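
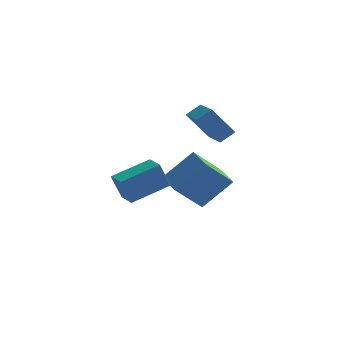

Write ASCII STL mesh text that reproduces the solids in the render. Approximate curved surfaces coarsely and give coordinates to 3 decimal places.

solid 
facet normal -0.714 -0.396 -0.577
outer loop
vertex -0.194 -0.05 3.842
vertex -0.823 1.425 3.609
vertex 0.866 0.171 2.379
endloop
endfacet
facet normal 0.388 -0.910 0.144
outer loop
vertex 1.523 0.535 2.911
vertex -0.194 -0.05 3.842
vertex 0.866 0.171 2.379
endloop
endfacet
facet normal -0.714 -0.395 -0.578
outer loop
vertex 0.866 0.171 2.379
vertex -0.823 1.425 3.609
vertex 0.238 1.646 2.147
endloop
endfacet
facet normal 0.583 0.122 -0.803
outer loop
vertex 0.238 1.646 2.147
vertex 1.523 0.535 2.911
vertex 0.866 0.171 2.379
endloop
endfacet
facet normal -0.583 -0.122 0.803
outer loop
vertex -0.194 -0.05 3.842
vertex -0.166 1.789 4.141
vertex -0.823 1.425 3.609
endloop
endfacet
facet normal 0.388 -0.910 0.144
outer loop
vertex 0.462 0.314 4.373
vertex -0.194 -0.05 3.842
vertex 1.523 0.535 2.911
endloop
endfacet
facet normal -0.583 -0.122 0.803
outer loop
vertex 0.462 0.314 4.373
vertex -0.166 1.789 4.141
vertex -0.194 -0.05 3.842
endloop
endfacet
facet normal -0.388 0.910 -0.144
outer loop
vertex -0.823 1.425 3.609
vertex -0.166 1.789 4.141
vertex 0.238 1.646 2.147
endloop
endfacet
facet normal 0.583 0.122 -0.803
outer loop
vertex 0.894 2.01 2.678
vertex 1.523 0.535 2.911
vertex 0.238 1.646 2.147
endloop
endfacet
facet normal -0.388 0.910 -0.144
outer loop
vertex 0.238 1.646 2.147
vertex -0.166 1.789 4.141
vertex 0.894 2.01 2.678
endloop
endfacet
facet normal 0.714 0.396 0.578
outer loop
vertex 0.894 2.01 2.678
vertex 0.462 0.314 4.373
vertex 1.523 0.535 2.911
endloop
endfacet
facet normal 0.715 0.395 0.577
outer loop
vertex -0.166 1.789 4.141
vertex 0.462 0.314 4.373
vertex 0.894 2.01 2.678
endloop
endfacet
facet normal -0.509 0.859 -0.048
outer loop
vertex -3.737 -3.423 1.518
vertex -2.107 -2.418 2.223
vertex -3.282 -3.228 0.187
endloop
endfacet
facet normal -0.799 -0.492 -0.345
outer loop
vertex -2.753 -4.122 0.237
vertex -3.737 -3.423 1.518
vertex -3.282 -3.228 0.187
endloop
endfacet
facet normal -0.509 0.859 -0.048
outer loop
vertex -3.282 -3.228 0.187
vertex -2.107 -2.418 2.223
vertex -1.652 -2.223 0.892
endloop
endfacet
facet normal 0.321 0.137 -0.937
outer loop
vertex -1.652 -2.223 0.892
vertex -2.753 -4.122 0.237
vertex -3.282 -3.228 0.187
endloop
endfacet
facet normal -0.321 -0.137 0.937
outer loop
vertex -3.737 -3.423 1.518
vertex -1.578 -3.312 2.273
vertex -2.107 -2.418 2.223
endloop
endfacet
facet normal -0.799 -0.492 -0.345
outer loop
vertex -3.208 -4.317 1.568
vertex -3.737 -3.423 1.518
vertex -2.753 -4.122 0.237
endloop
endfacet
facet normal -0.321 -0.137 0.937
outer loop
vertex -3.208 -4.317 1.568
vertex -1.578 -3.312 2.273
vertex -3.737 -3.423 1.518
endloop
endfacet
facet normal 0.799 0.492 0.345
outer loop
vertex -2.107 -2.418 2.223
vertex -1.578 -3.312 2.273
vertex -1.652 -2.223 0.892
endloop
endfacet
facet normal 0.321 0.137 -0.937
outer loop
vertex -1.123 -3.117 0.942
vertex -2.753 -4.122 0.237
vertex -1.652 -2.223 0.892
endloop
endfacet
facet normal 0.799 0.492 0.345
outer loop
vertex -1.652 -2.223 0.892
vertex -1.578 -3.312 2.273
vertex -1.123 -3.117 0.942
endloop
endfacet
facet normal 0.509 -0.859 0.048
outer loop
vertex -1.123 -3.117 0.942
vertex -3.208 -4.317 1.568
vertex -2.753 -4.122 0.237
endloop
endfacet
facet normal 0.509 -0.859 0.048
outer loop
vertex -1.578 -3.312 2.273
vertex -3.208 -4.317 1.568
vertex -1.123 -3.117 0.942
endloop
endfacet
facet normal -0.606 -0.386 0.696
outer loop
vertex 0.14 1.087 0.576
vertex -0.563 2.545 0.772
vertex -1.278 0.605 -0.925
endloop
endfacet
facet normal 0.431 -0.894 -0.120
outer loop
vertex -0.037 1.395 -2.352
vertex 0.14 1.087 0.576
vertex -1.278 0.605 -0.925
endloop
endfacet
facet normal -0.605 -0.386 0.696
outer loop
vertex -1.278 0.605 -0.925
vertex -0.563 2.545 0.772
vertex -1.981 2.062 -0.729
endloop
endfacet
facet normal -0.669 -0.228 -0.708
outer loop
vertex -1.981 2.062 -0.729
vertex -0.037 1.395 -2.352
vertex -1.278 0.605 -0.925
endloop
endfacet
facet normal 0.669 0.227 0.708
outer loop
vertex 0.14 1.087 0.576
vertex 0.678 3.335 -0.655
vertex -0.563 2.545 0.772
endloop
endfacet
facet normal 0.432 -0.894 -0.120
outer loop
vertex 1.381 1.878 -0.851
vertex 0.14 1.087 0.576
vertex -0.037 1.395 -2.352
endloop
endfacet
facet normal 0.669 0.227 0.708
outer loop
vertex 1.381 1.878 -0.851
vertex 0.678 3.335 -0.655
vertex 0.14 1.087 0.576
endloop
endfacet
facet normal -0.431 0.894 0.120
outer loop
vertex -0.563 2.545 0.772
vertex 0.678 3.335 -0.655
vertex -1.981 2.062 -0.729
endloop
endfacet
facet normal -0.669 -0.227 -0.708
outer loop
vertex -0.74 2.853 -2.156
vertex -0.037 1.395 -2.352
vertex -1.981 2.062 -0.729
endloop
endfacet
facet normal -0.431 0.894 0.120
outer loop
vertex -1.981 2.062 -0.729
vertex 0.678 3.335 -0.655
vertex -0.74 2.853 -2.156
endloop
endfacet
facet normal 0.606 0.386 -0.696
outer loop
vertex -0.74 2.853 -2.156
vertex 1.381 1.878 -0.851
vertex -0.037 1.395 -2.352
endloop
endfacet
facet normal 0.606 0.386 -0.696
outer loop
vertex 0.678 3.335 -0.655
vertex 1.381 1.878 -0.851
vertex -0.74 2.853 -2.156
endloop
endfacet

endsolid


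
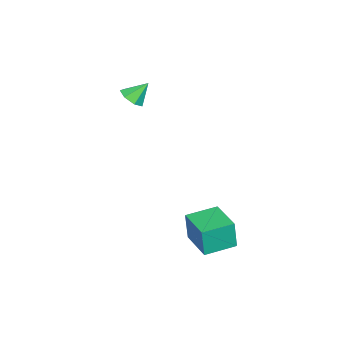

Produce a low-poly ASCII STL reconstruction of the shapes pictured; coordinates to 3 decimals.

solid 
facet normal 0.340 -0.564 -0.753
outer loop
vertex -1.852 -2.581 2.738
vertex -2.479 -2.46 2.364
vertex -1.852 -2.067 2.353
endloop
endfacet
facet normal 0.667 0.447 0.596
outer loop
vertex -1.852 -2.581 2.738
vertex -1.852 -2.067 2.353
vertex -2.901 -1.76 3.296
endloop
endfacet
facet normal 0.341 -0.564 -0.752
outer loop
vertex -1.852 -2.067 2.353
vertex -2.479 -2.46 2.364
vertex -2.323 -1.849 1.976
endloop
endfacet
facet normal 0.356 0.930 0.093
outer loop
vertex -1.852 -2.067 2.353
vertex -2.323 -1.849 1.976
vertex -2.901 -1.76 3.296
endloop
endfacet
facet normal 0.340 -0.564 -0.752
outer loop
vertex -2.323 -1.849 1.976
vertex -2.479 -2.46 2.364
vertex -2.912 -2.091 1.891
endloop
endfacet
facet normal -0.345 0.914 -0.213
outer loop
vertex -2.323 -1.849 1.976
vertex -2.912 -2.091 1.891
vertex -2.901 -1.76 3.296
endloop
endfacet
facet normal 0.341 -0.564 -0.752
outer loop
vertex -2.912 -2.091 1.891
vertex -2.479 -2.46 2.364
vertex -3.174 -2.61 2.161
endloop
endfacet
facet normal -0.907 0.411 -0.090
outer loop
vertex -2.912 -2.091 1.891
vertex -3.174 -2.61 2.161
vertex -2.901 -1.76 3.296
endloop
endfacet
facet normal 0.341 -0.564 -0.752
outer loop
vertex -3.174 -2.61 2.161
vertex -2.479 -2.46 2.364
vertex -2.913 -3.017 2.585
endloop
endfacet
facet normal -0.908 -0.199 0.368
outer loop
vertex -3.174 -2.61 2.161
vertex -2.913 -3.017 2.585
vertex -2.901 -1.76 3.296
endloop
endfacet
facet normal 0.341 -0.564 -0.752
outer loop
vertex -2.913 -3.017 2.585
vertex -2.479 -2.46 2.364
vertex -2.325 -3.003 2.841
endloop
endfacet
facet normal -0.345 -0.460 0.818
outer loop
vertex -2.913 -3.017 2.585
vertex -2.325 -3.003 2.841
vertex -2.901 -1.76 3.296
endloop
endfacet
facet normal 0.340 -0.564 -0.752
outer loop
vertex -2.325 -3.003 2.841
vertex -2.479 -2.46 2.364
vertex -1.852 -2.581 2.738
endloop
endfacet
facet normal 0.354 -0.172 0.919
outer loop
vertex -2.325 -3.003 2.841
vertex -1.852 -2.581 2.738
vertex -2.901 -1.76 3.296
endloop
endfacet
facet normal -0.702 0.708 0.074
outer loop
vertex -0.559 2.67 -2.946
vertex 0.785 3.997 -2.884
vertex -0.605 2.791 -4.53
endloop
endfacet
facet normal -0.711 -0.703 -0.033
outer loop
vertex 0.575 1.603 -4.656
vertex -0.559 2.67 -2.946
vertex -0.605 2.791 -4.53
endloop
endfacet
facet normal -0.703 0.707 0.075
outer loop
vertex -0.605 2.791 -4.53
vertex 0.785 3.997 -2.884
vertex 0.738 4.119 -4.468
endloop
endfacet
facet normal -0.030 0.076 -0.997
outer loop
vertex 0.738 4.119 -4.468
vertex 0.575 1.603 -4.656
vertex -0.605 2.791 -4.53
endloop
endfacet
facet normal 0.029 -0.076 0.997
outer loop
vertex -0.559 2.67 -2.946
vertex 1.965 2.809 -3.01
vertex 0.785 3.997 -2.884
endloop
endfacet
facet normal -0.711 -0.703 -0.033
outer loop
vertex 0.622 1.481 -3.072
vertex -0.559 2.67 -2.946
vertex 0.575 1.603 -4.656
endloop
endfacet
facet normal 0.029 -0.076 0.997
outer loop
vertex 0.622 1.481 -3.072
vertex 1.965 2.809 -3.01
vertex -0.559 2.67 -2.946
endloop
endfacet
facet normal 0.711 0.703 0.033
outer loop
vertex 0.785 3.997 -2.884
vertex 1.965 2.809 -3.01
vertex 0.738 4.119 -4.468
endloop
endfacet
facet normal -0.029 0.076 -0.997
outer loop
vertex 1.919 2.93 -4.594
vertex 0.575 1.603 -4.656
vertex 0.738 4.119 -4.468
endloop
endfacet
facet normal 0.711 0.703 0.033
outer loop
vertex 0.738 4.119 -4.468
vertex 1.965 2.809 -3.01
vertex 1.919 2.93 -4.594
endloop
endfacet
facet normal 0.702 -0.708 -0.075
outer loop
vertex 1.919 2.93 -4.594
vertex 0.622 1.481 -3.072
vertex 0.575 1.603 -4.656
endloop
endfacet
facet normal 0.703 -0.707 -0.074
outer loop
vertex 1.965 2.809 -3.01
vertex 0.622 1.481 -3.072
vertex 1.919 2.93 -4.594
endloop
endfacet

endsolid


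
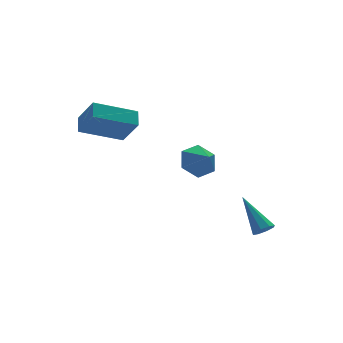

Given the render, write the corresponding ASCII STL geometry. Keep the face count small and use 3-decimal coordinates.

solid 
facet normal -0.901 0.229 0.369
outer loop
vertex -4.4 2.642 4.766
vertex -4.032 3.37 5.213
vertex -4.685 3.562 3.501
endloop
endfacet
facet normal -0.396 -0.783 -0.480
outer loop
vertex -2.748 3.07 2.707
vertex -4.4 2.642 4.766
vertex -4.685 3.562 3.501
endloop
endfacet
facet normal -0.900 0.230 0.369
outer loop
vertex -4.685 3.562 3.501
vertex -4.032 3.37 5.213
vertex -4.316 4.29 3.947
endloop
endfacet
facet normal -0.179 0.578 -0.796
outer loop
vertex -4.316 4.29 3.947
vertex -2.748 3.07 2.707
vertex -4.685 3.562 3.501
endloop
endfacet
facet normal 0.179 -0.579 0.795
outer loop
vertex -4.4 2.642 4.766
vertex -2.095 2.878 4.419
vertex -4.032 3.37 5.213
endloop
endfacet
facet normal -0.396 -0.783 -0.480
outer loop
vertex -2.464 2.15 3.973
vertex -4.4 2.642 4.766
vertex -2.748 3.07 2.707
endloop
endfacet
facet normal 0.179 -0.578 0.796
outer loop
vertex -2.464 2.15 3.973
vertex -2.095 2.878 4.419
vertex -4.4 2.642 4.766
endloop
endfacet
facet normal 0.396 0.783 0.480
outer loop
vertex -4.032 3.37 5.213
vertex -2.095 2.878 4.419
vertex -4.316 4.29 3.947
endloop
endfacet
facet normal -0.179 0.579 -0.796
outer loop
vertex -2.38 3.798 3.154
vertex -2.748 3.07 2.707
vertex -4.316 4.29 3.947
endloop
endfacet
facet normal 0.396 0.783 0.480
outer loop
vertex -4.316 4.29 3.947
vertex -2.095 2.878 4.419
vertex -2.38 3.798 3.154
endloop
endfacet
facet normal 0.901 -0.229 -0.369
outer loop
vertex -2.38 3.798 3.154
vertex -2.464 2.15 3.973
vertex -2.748 3.07 2.707
endloop
endfacet
facet normal 0.900 -0.230 -0.370
outer loop
vertex -2.095 2.878 4.419
vertex -2.464 2.15 3.973
vertex -2.38 3.798 3.154
endloop
endfacet
facet normal -0.075 0.791 -0.607
outer loop
vertex 1.512 2.392 -0.04
vertex 0.89 2.8 0.569
vertex 1.832 2.962 0.664
endloop
endfacet
facet normal 0.786 -0.604 0.132
outer loop
vertex 1.512 2.392 -0.04
vertex 1.832 2.962 0.664
vertex 0.97 1.96 1.211
endloop
endfacet
facet normal -0.075 0.792 -0.607
outer loop
vertex 1.832 2.962 0.664
vertex 0.89 2.8 0.569
vertex 1.21 3.369 1.272
endloop
endfacet
facet normal 0.643 -0.142 0.753
outer loop
vertex 1.832 2.962 0.664
vertex 1.21 3.369 1.272
vertex 0.97 1.96 1.211
endloop
endfacet
facet normal -0.075 0.792 -0.607
outer loop
vertex 1.21 3.369 1.272
vertex 0.89 2.8 0.569
vertex 0.269 3.207 1.177
endloop
endfacet
facet normal -0.096 -0.027 0.995
outer loop
vertex 1.21 3.369 1.272
vertex 0.269 3.207 1.177
vertex 0.97 1.96 1.211
endloop
endfacet
facet normal -0.075 0.791 -0.607
outer loop
vertex 0.269 3.207 1.177
vertex 0.89 2.8 0.569
vertex -0.051 2.637 0.473
endloop
endfacet
facet normal -0.693 -0.373 0.617
outer loop
vertex 0.269 3.207 1.177
vertex -0.051 2.637 0.473
vertex 0.97 1.96 1.211
endloop
endfacet
facet normal -0.075 0.791 -0.607
outer loop
vertex -0.051 2.637 0.473
vertex 0.89 2.8 0.569
vertex 0.57 2.23 -0.135
endloop
endfacet
facet normal -0.551 -0.835 -0.004
outer loop
vertex -0.051 2.637 0.473
vertex 0.57 2.23 -0.135
vertex 0.97 1.96 1.211
endloop
endfacet
facet normal -0.075 0.791 -0.607
outer loop
vertex 0.57 2.23 -0.135
vertex 0.89 2.8 0.569
vertex 1.512 2.392 -0.04
endloop
endfacet
facet normal 0.188 -0.951 -0.247
outer loop
vertex 0.57 2.23 -0.135
vertex 1.512 2.392 -0.04
vertex 0.97 1.96 1.211
endloop
endfacet
facet normal 0.085 -0.748 -0.658
outer loop
vertex 1.474 -2.801 -0.913
vertex 1.056 -2.603 -1.192
vertex 1.591 -2.532 -1.204
endloop
endfacet
facet normal 0.908 0.054 0.415
outer loop
vertex 1.474 -2.801 -0.913
vertex 1.591 -2.532 -1.204
vertex 0.884 -1.077 0.152
endloop
endfacet
facet normal 0.084 -0.748 -0.659
outer loop
vertex 1.591 -2.532 -1.204
vertex 1.056 -2.603 -1.192
vertex 1.395 -2.304 -1.488
endloop
endfacet
facet normal 0.831 0.537 -0.143
outer loop
vertex 1.591 -2.532 -1.204
vertex 1.395 -2.304 -1.488
vertex 0.884 -1.077 0.152
endloop
endfacet
facet normal 0.083 -0.747 -0.659
outer loop
vertex 1.395 -2.304 -1.488
vertex 1.056 -2.603 -1.192
vertex 1.0 -2.251 -1.598
endloop
endfacet
facet normal 0.255 0.811 -0.527
outer loop
vertex 1.395 -2.304 -1.488
vertex 1.0 -2.251 -1.598
vertex 0.884 -1.077 0.152
endloop
endfacet
facet normal 0.085 -0.747 -0.659
outer loop
vertex 1.0 -2.251 -1.598
vertex 1.056 -2.603 -1.192
vertex 0.638 -2.405 -1.47
endloop
endfacet
facet normal -0.483 0.712 -0.510
outer loop
vertex 1.0 -2.251 -1.598
vertex 0.638 -2.405 -1.47
vertex 0.884 -1.077 0.152
endloop
endfacet
facet normal 0.083 -0.748 -0.658
outer loop
vertex 0.638 -2.405 -1.47
vertex 1.056 -2.603 -1.192
vertex 0.521 -2.674 -1.179
endloop
endfacet
facet normal -0.948 0.301 -0.103
outer loop
vertex 0.638 -2.405 -1.47
vertex 0.521 -2.674 -1.179
vertex 0.884 -1.077 0.152
endloop
endfacet
facet normal 0.083 -0.748 -0.658
outer loop
vertex 0.521 -2.674 -1.179
vertex 1.056 -2.603 -1.192
vertex 0.717 -2.901 -0.896
endloop
endfacet
facet normal -0.871 -0.183 0.457
outer loop
vertex 0.521 -2.674 -1.179
vertex 0.717 -2.901 -0.896
vertex 0.884 -1.077 0.152
endloop
endfacet
facet normal 0.084 -0.749 -0.657
outer loop
vertex 0.717 -2.901 -0.896
vertex 1.056 -2.603 -1.192
vertex 1.112 -2.954 -0.785
endloop
endfacet
facet normal -0.297 -0.455 0.839
outer loop
vertex 0.717 -2.901 -0.896
vertex 1.112 -2.954 -0.785
vertex 0.884 -1.077 0.152
endloop
endfacet
facet normal 0.084 -0.749 -0.657
outer loop
vertex 1.112 -2.954 -0.785
vertex 1.056 -2.603 -1.192
vertex 1.474 -2.801 -0.913
endloop
endfacet
facet normal 0.442 -0.357 0.823
outer loop
vertex 1.112 -2.954 -0.785
vertex 1.474 -2.801 -0.913
vertex 0.884 -1.077 0.152
endloop
endfacet

endsolid


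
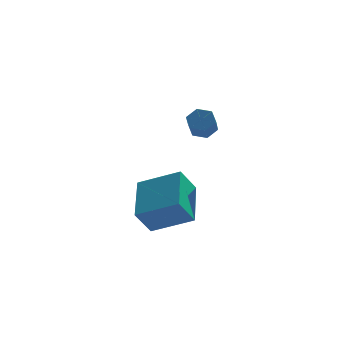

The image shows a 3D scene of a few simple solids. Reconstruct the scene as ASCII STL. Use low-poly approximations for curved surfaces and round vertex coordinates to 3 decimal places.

solid 
facet normal -0.465 -0.361 0.808
outer loop
vertex 0.765 -1.84 -0.39
vertex -0.808 -1.419 -1.108
vertex 0.671 -3.689 -1.27
endloop
endfacet
facet normal 0.884 -0.237 0.403
outer loop
vertex 1.248 -3.241 -2.272
vertex 0.765 -1.84 -0.39
vertex 0.671 -3.689 -1.27
endloop
endfacet
facet normal -0.465 -0.361 0.808
outer loop
vertex 0.671 -3.689 -1.27
vertex -0.808 -1.419 -1.108
vertex -0.902 -3.268 -1.988
endloop
endfacet
facet normal -0.045 -0.902 -0.429
outer loop
vertex -0.902 -3.268 -1.988
vertex 1.248 -3.241 -2.272
vertex 0.671 -3.689 -1.27
endloop
endfacet
facet normal 0.045 0.902 0.429
outer loop
vertex 0.765 -1.84 -0.39
vertex -0.231 -0.971 -2.11
vertex -0.808 -1.419 -1.108
endloop
endfacet
facet normal 0.884 -0.237 0.403
outer loop
vertex 1.342 -1.392 -1.392
vertex 0.765 -1.84 -0.39
vertex 1.248 -3.241 -2.272
endloop
endfacet
facet normal 0.045 0.902 0.429
outer loop
vertex 1.342 -1.392 -1.392
vertex -0.231 -0.971 -2.11
vertex 0.765 -1.84 -0.39
endloop
endfacet
facet normal -0.884 0.237 -0.403
outer loop
vertex -0.808 -1.419 -1.108
vertex -0.231 -0.971 -2.11
vertex -0.902 -3.268 -1.988
endloop
endfacet
facet normal -0.045 -0.902 -0.429
outer loop
vertex -0.325 -2.82 -2.99
vertex 1.248 -3.241 -2.272
vertex -0.902 -3.268 -1.988
endloop
endfacet
facet normal -0.884 0.237 -0.403
outer loop
vertex -0.902 -3.268 -1.988
vertex -0.231 -0.971 -2.11
vertex -0.325 -2.82 -2.99
endloop
endfacet
facet normal 0.465 0.361 -0.808
outer loop
vertex -0.325 -2.82 -2.99
vertex 1.342 -1.392 -1.392
vertex 1.248 -3.241 -2.272
endloop
endfacet
facet normal 0.465 0.361 -0.808
outer loop
vertex -0.231 -0.971 -2.11
vertex 1.342 -1.392 -1.392
vertex -0.325 -2.82 -2.99
endloop
endfacet
facet normal 0.094 0.775 -0.625
outer loop
vertex 2.087 -2.479 1.929
vertex 1.558 -2.351 2.008
vertex 1.945 -2.135 2.334
endloop
endfacet
facet normal 0.962 0.093 0.258
outer loop
vertex 2.087 -2.479 1.929
vertex 1.945 -2.135 2.334
vertex 1.991 -3.277 2.572
endloop
endfacet
facet normal 0.962 0.093 0.258
outer loop
vertex 1.991 -3.277 2.572
vertex 1.945 -2.135 2.334
vertex 1.849 -2.933 2.978
endloop
endfacet
facet normal -0.093 -0.775 0.624
outer loop
vertex 1.991 -3.277 2.572
vertex 1.849 -2.933 2.978
vertex 1.462 -3.149 2.652
endloop
endfacet
facet normal 0.094 0.775 -0.625
outer loop
vertex 1.945 -2.135 2.334
vertex 1.558 -2.351 2.008
vertex 1.416 -2.007 2.413
endloop
endfacet
facet normal 0.257 0.588 0.767
outer loop
vertex 1.945 -2.135 2.334
vertex 1.416 -2.007 2.413
vertex 1.849 -2.933 2.978
endloop
endfacet
facet normal 0.257 0.588 0.767
outer loop
vertex 1.849 -2.933 2.978
vertex 1.416 -2.007 2.413
vertex 1.32 -2.805 3.057
endloop
endfacet
facet normal -0.094 -0.775 0.625
outer loop
vertex 1.849 -2.933 2.978
vertex 1.32 -2.805 3.057
vertex 1.462 -3.149 2.652
endloop
endfacet
facet normal 0.093 0.775 -0.625
outer loop
vertex 1.416 -2.007 2.413
vertex 1.558 -2.351 2.008
vertex 1.029 -2.223 2.088
endloop
endfacet
facet normal -0.704 0.495 0.509
outer loop
vertex 1.416 -2.007 2.413
vertex 1.029 -2.223 2.088
vertex 1.32 -2.805 3.057
endloop
endfacet
facet normal -0.705 0.495 0.509
outer loop
vertex 1.32 -2.805 3.057
vertex 1.029 -2.223 2.088
vertex 0.933 -3.021 2.731
endloop
endfacet
facet normal -0.094 -0.775 0.625
outer loop
vertex 1.32 -2.805 3.057
vertex 0.933 -3.021 2.731
vertex 1.462 -3.149 2.652
endloop
endfacet
facet normal 0.093 0.775 -0.624
outer loop
vertex 1.029 -2.223 2.088
vertex 1.558 -2.351 2.008
vertex 1.171 -2.567 1.682
endloop
endfacet
facet normal -0.962 -0.092 -0.258
outer loop
vertex 1.029 -2.223 2.088
vertex 1.171 -2.567 1.682
vertex 0.933 -3.021 2.731
endloop
endfacet
facet normal -0.962 -0.093 -0.258
outer loop
vertex 0.933 -3.021 2.731
vertex 1.171 -2.567 1.682
vertex 1.075 -3.365 2.326
endloop
endfacet
facet normal -0.094 -0.775 0.625
outer loop
vertex 0.933 -3.021 2.731
vertex 1.075 -3.365 2.326
vertex 1.462 -3.149 2.652
endloop
endfacet
facet normal 0.094 0.775 -0.625
outer loop
vertex 1.171 -2.567 1.682
vertex 1.558 -2.351 2.008
vertex 1.7 -2.695 1.603
endloop
endfacet
facet normal -0.257 -0.588 -0.767
outer loop
vertex 1.171 -2.567 1.682
vertex 1.7 -2.695 1.603
vertex 1.075 -3.365 2.326
endloop
endfacet
facet normal -0.257 -0.588 -0.767
outer loop
vertex 1.075 -3.365 2.326
vertex 1.7 -2.695 1.603
vertex 1.604 -3.493 2.247
endloop
endfacet
facet normal -0.094 -0.775 0.625
outer loop
vertex 1.075 -3.365 2.326
vertex 1.604 -3.493 2.247
vertex 1.462 -3.149 2.652
endloop
endfacet
facet normal 0.094 0.775 -0.625
outer loop
vertex 1.7 -2.695 1.603
vertex 1.558 -2.351 2.008
vertex 2.087 -2.479 1.929
endloop
endfacet
facet normal 0.705 -0.495 -0.508
outer loop
vertex 1.7 -2.695 1.603
vertex 2.087 -2.479 1.929
vertex 1.604 -3.493 2.247
endloop
endfacet
facet normal 0.704 -0.495 -0.509
outer loop
vertex 1.604 -3.493 2.247
vertex 2.087 -2.479 1.929
vertex 1.991 -3.277 2.572
endloop
endfacet
facet normal -0.093 -0.775 0.625
outer loop
vertex 1.604 -3.493 2.247
vertex 1.991 -3.277 2.572
vertex 1.462 -3.149 2.652
endloop
endfacet

endsolid


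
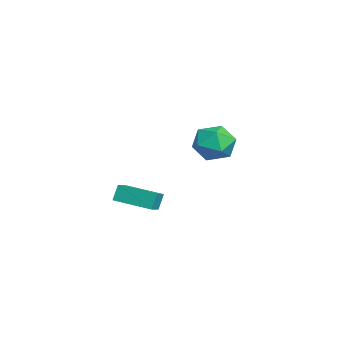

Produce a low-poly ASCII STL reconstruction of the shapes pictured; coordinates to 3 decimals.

solid 
facet normal -0.843 0.374 -0.386
outer loop
vertex 2.153 -1.046 -1.543
vertex 3.052 0.71 -1.805
vertex 2.427 -1.314 -2.402
endloop
endfacet
facet normal -0.452 -0.882 0.131
outer loop
vertex 3.228 -1.67 -2.035
vertex 2.153 -1.046 -1.543
vertex 2.427 -1.314 -2.402
endloop
endfacet
facet normal -0.843 0.374 -0.386
outer loop
vertex 2.427 -1.314 -2.402
vertex 3.052 0.71 -1.805
vertex 3.326 0.442 -2.663
endloop
endfacet
facet normal 0.292 -0.285 -0.913
outer loop
vertex 3.326 0.442 -2.663
vertex 3.228 -1.67 -2.035
vertex 2.427 -1.314 -2.402
endloop
endfacet
facet normal -0.291 0.285 0.913
outer loop
vertex 2.153 -1.046 -1.543
vertex 3.853 0.354 -1.438
vertex 3.052 0.71 -1.805
endloop
endfacet
facet normal -0.452 -0.882 0.131
outer loop
vertex 2.954 -1.402 -1.177
vertex 2.153 -1.046 -1.543
vertex 3.228 -1.67 -2.035
endloop
endfacet
facet normal -0.291 0.285 0.913
outer loop
vertex 2.954 -1.402 -1.177
vertex 3.853 0.354 -1.438
vertex 2.153 -1.046 -1.543
endloop
endfacet
facet normal 0.452 0.882 -0.131
outer loop
vertex 3.052 0.71 -1.805
vertex 3.853 0.354 -1.438
vertex 3.326 0.442 -2.663
endloop
endfacet
facet normal 0.291 -0.285 -0.913
outer loop
vertex 4.127 0.086 -2.297
vertex 3.228 -1.67 -2.035
vertex 3.326 0.442 -2.663
endloop
endfacet
facet normal 0.452 0.882 -0.131
outer loop
vertex 3.326 0.442 -2.663
vertex 3.853 0.354 -1.438
vertex 4.127 0.086 -2.297
endloop
endfacet
facet normal 0.843 -0.374 0.386
outer loop
vertex 4.127 0.086 -2.297
vertex 2.954 -1.402 -1.177
vertex 3.228 -1.67 -2.035
endloop
endfacet
facet normal 0.843 -0.374 0.386
outer loop
vertex 3.853 0.354 -1.438
vertex 2.954 -1.402 -1.177
vertex 4.127 0.086 -2.297
endloop
endfacet
facet normal -0.048 0.971 -0.232
outer loop
vertex -2.5 4.358 -1.682
vertex -3.54 4.466 -1.013
vertex -2.436 4.649 -0.478
endloop
endfacet
facet normal 0.630 0.747 -0.214
outer loop
vertex -2.5 4.358 -1.682
vertex -2.436 4.649 -0.478
vertex -1.635 3.835 -0.963
endloop
endfacet
facet normal 0.698 0.214 -0.684
outer loop
vertex -2.5 4.358 -1.682
vertex -1.635 3.835 -0.963
vertex -2.244 3.15 -1.799
endloop
endfacet
facet normal 0.062 0.109 -0.992
outer loop
vertex -2.5 4.358 -1.682
vertex -2.244 3.15 -1.799
vertex -3.421 3.539 -1.83
endloop
endfacet
facet normal -0.399 0.577 -0.713
outer loop
vertex -2.5 4.358 -1.682
vertex -3.421 3.539 -1.83
vertex -3.54 4.466 -1.013
endloop
endfacet
facet normal 0.758 0.485 0.436
outer loop
vertex -1.635 3.835 -0.963
vertex -2.436 4.649 -0.478
vertex -2.139 3.621 0.15
endloop
endfacet
facet normal -0.338 0.848 0.408
outer loop
vertex -2.436 4.649 -0.478
vertex -3.54 4.466 -1.013
vertex -3.316 4.01 0.119
endloop
endfacet
facet normal -0.905 0.210 -0.370
outer loop
vertex -3.54 4.466 -1.013
vertex -3.421 3.539 -1.83
vertex -3.925 3.325 -0.717
endloop
endfacet
facet normal -0.159 -0.548 -0.821
outer loop
vertex -3.421 3.539 -1.83
vertex -2.244 3.15 -1.799
vertex -3.124 2.511 -1.202
endloop
endfacet
facet normal 0.868 -0.377 -0.324
outer loop
vertex -2.244 3.15 -1.799
vertex -1.635 3.835 -0.963
vertex -2.02 2.694 -0.667
endloop
endfacet
facet normal -0.062 -0.109 0.992
outer loop
vertex -3.06 2.802 0.002
vertex -2.139 3.621 0.15
vertex -3.316 4.01 0.119
endloop
endfacet
facet normal -0.698 -0.214 0.684
outer loop
vertex -3.06 2.802 0.002
vertex -3.316 4.01 0.119
vertex -3.925 3.325 -0.717
endloop
endfacet
facet normal -0.630 -0.747 0.214
outer loop
vertex -3.06 2.802 0.002
vertex -3.925 3.325 -0.717
vertex -3.124 2.511 -1.202
endloop
endfacet
facet normal 0.048 -0.971 0.232
outer loop
vertex -3.06 2.802 0.002
vertex -3.124 2.511 -1.202
vertex -2.02 2.694 -0.667
endloop
endfacet
facet normal 0.399 -0.577 0.713
outer loop
vertex -3.06 2.802 0.002
vertex -2.02 2.694 -0.667
vertex -2.139 3.621 0.15
endloop
endfacet
facet normal 0.159 0.548 0.821
outer loop
vertex -3.316 4.01 0.119
vertex -2.139 3.621 0.15
vertex -2.436 4.649 -0.478
endloop
endfacet
facet normal -0.868 0.377 0.324
outer loop
vertex -3.925 3.325 -0.717
vertex -3.316 4.01 0.119
vertex -3.54 4.466 -1.013
endloop
endfacet
facet normal -0.758 -0.485 -0.436
outer loop
vertex -3.124 2.511 -1.202
vertex -3.925 3.325 -0.717
vertex -3.421 3.539 -1.83
endloop
endfacet
facet normal 0.338 -0.848 -0.408
outer loop
vertex -2.02 2.694 -0.667
vertex -3.124 2.511 -1.202
vertex -2.244 3.15 -1.799
endloop
endfacet
facet normal 0.905 -0.210 0.370
outer loop
vertex -2.139 3.621 0.15
vertex -2.02 2.694 -0.667
vertex -1.635 3.835 -0.963
endloop
endfacet

endsolid


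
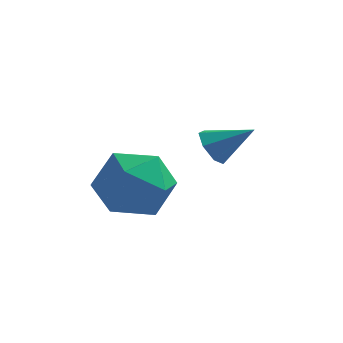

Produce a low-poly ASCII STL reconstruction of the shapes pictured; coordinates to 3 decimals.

solid 
facet normal -0.393 0.894 -0.214
outer loop
vertex -1.262 3.866 0.756
vertex -2.25 3.59 1.417
vertex -1.295 4.136 1.945
endloop
endfacet
facet normal 0.319 0.926 -0.201
outer loop
vertex -1.262 3.866 0.756
vertex -1.295 4.136 1.945
vertex -0.278 3.678 1.452
endloop
endfacet
facet normal 0.570 0.460 -0.681
outer loop
vertex -1.262 3.866 0.756
vertex -0.278 3.678 1.452
vertex -0.604 2.848 0.619
endloop
endfacet
facet normal 0.012 0.141 -0.990
outer loop
vertex -1.262 3.866 0.756
vertex -0.604 2.848 0.619
vertex -1.823 2.794 0.597
endloop
endfacet
facet normal -0.584 0.409 -0.701
outer loop
vertex -1.262 3.866 0.756
vertex -1.823 2.794 0.597
vertex -2.25 3.59 1.417
endloop
endfacet
facet normal 0.538 0.716 0.444
outer loop
vertex -0.278 3.678 1.452
vertex -1.295 4.136 1.945
vertex -0.657 3.286 2.543
endloop
endfacet
facet normal -0.615 0.665 0.424
outer loop
vertex -1.295 4.136 1.945
vertex -2.25 3.59 1.417
vertex -1.876 3.232 2.521
endloop
endfacet
facet normal -0.924 -0.120 -0.364
outer loop
vertex -2.25 3.59 1.417
vertex -1.823 2.794 0.597
vertex -2.202 2.402 1.688
endloop
endfacet
facet normal 0.040 -0.555 -0.831
outer loop
vertex -1.823 2.794 0.597
vertex -0.604 2.848 0.619
vertex -1.185 1.944 1.195
endloop
endfacet
facet normal 0.943 -0.038 -0.332
outer loop
vertex -0.604 2.848 0.619
vertex -0.278 3.678 1.452
vertex -0.23 2.49 1.723
endloop
endfacet
facet normal -0.012 -0.141 0.990
outer loop
vertex -1.218 2.214 2.384
vertex -0.657 3.286 2.543
vertex -1.876 3.232 2.521
endloop
endfacet
facet normal -0.570 -0.460 0.681
outer loop
vertex -1.218 2.214 2.384
vertex -1.876 3.232 2.521
vertex -2.202 2.402 1.688
endloop
endfacet
facet normal -0.319 -0.926 0.201
outer loop
vertex -1.218 2.214 2.384
vertex -2.202 2.402 1.688
vertex -1.185 1.944 1.195
endloop
endfacet
facet normal 0.393 -0.894 0.214
outer loop
vertex -1.218 2.214 2.384
vertex -1.185 1.944 1.195
vertex -0.23 2.49 1.723
endloop
endfacet
facet normal 0.584 -0.409 0.701
outer loop
vertex -1.218 2.214 2.384
vertex -0.23 2.49 1.723
vertex -0.657 3.286 2.543
endloop
endfacet
facet normal -0.040 0.555 0.831
outer loop
vertex -1.876 3.232 2.521
vertex -0.657 3.286 2.543
vertex -1.295 4.136 1.945
endloop
endfacet
facet normal -0.943 0.038 0.332
outer loop
vertex -2.202 2.402 1.688
vertex -1.876 3.232 2.521
vertex -2.25 3.59 1.417
endloop
endfacet
facet normal -0.538 -0.716 -0.444
outer loop
vertex -1.185 1.944 1.195
vertex -2.202 2.402 1.688
vertex -1.823 2.794 0.597
endloop
endfacet
facet normal 0.615 -0.665 -0.424
outer loop
vertex -0.23 2.49 1.723
vertex -1.185 1.944 1.195
vertex -0.604 2.848 0.619
endloop
endfacet
facet normal 0.924 0.120 0.364
outer loop
vertex -0.657 3.286 2.543
vertex -0.23 2.49 1.723
vertex -0.278 3.678 1.452
endloop
endfacet
facet normal -0.837 -0.135 -0.531
outer loop
vertex 1.311 2.386 2.922
vertex 0.977 2.506 3.418
vertex 1.183 2.894 2.995
endloop
endfacet
facet normal 0.787 0.277 -0.552
outer loop
vertex 1.311 2.386 2.922
vertex 1.183 2.894 2.995
vertex 2.023 2.674 4.082
endloop
endfacet
facet normal -0.836 -0.135 -0.531
outer loop
vertex 1.183 2.894 2.995
vertex 0.977 2.506 3.418
vertex 0.899 3.11 3.387
endloop
endfacet
facet normal 0.443 0.881 -0.164
outer loop
vertex 1.183 2.894 2.995
vertex 0.899 3.11 3.387
vertex 2.023 2.674 4.082
endloop
endfacet
facet normal -0.836 -0.135 -0.532
outer loop
vertex 0.899 3.11 3.387
vertex 0.977 2.506 3.418
vertex 0.674 2.87 3.802
endloop
endfacet
facet normal 0.020 0.861 0.508
outer loop
vertex 0.899 3.11 3.387
vertex 0.674 2.87 3.802
vertex 2.023 2.674 4.082
endloop
endfacet
facet normal -0.837 -0.137 -0.531
outer loop
vertex 0.674 2.87 3.802
vertex 0.977 2.506 3.418
vertex 0.678 2.356 3.928
endloop
endfacet
facet normal -0.165 0.234 0.958
outer loop
vertex 0.674 2.87 3.802
vertex 0.678 2.356 3.928
vertex 2.023 2.674 4.082
endloop
endfacet
facet normal -0.837 -0.134 -0.530
outer loop
vertex 0.678 2.356 3.928
vertex 0.977 2.506 3.418
vertex 0.906 1.954 3.67
endloop
endfacet
facet normal 0.028 -0.529 0.848
outer loop
vertex 0.678 2.356 3.928
vertex 0.906 1.954 3.67
vertex 2.023 2.674 4.082
endloop
endfacet
facet normal -0.837 -0.135 -0.531
outer loop
vertex 0.906 1.954 3.67
vertex 0.977 2.506 3.418
vertex 1.188 1.968 3.222
endloop
endfacet
facet normal 0.454 -0.853 0.259
outer loop
vertex 0.906 1.954 3.67
vertex 1.188 1.968 3.222
vertex 2.023 2.674 4.082
endloop
endfacet
facet normal -0.837 -0.135 -0.531
outer loop
vertex 1.188 1.968 3.222
vertex 0.977 2.506 3.418
vertex 1.311 2.386 2.922
endloop
endfacet
facet normal 0.791 -0.493 -0.363
outer loop
vertex 1.188 1.968 3.222
vertex 1.311 2.386 2.922
vertex 2.023 2.674 4.082
endloop
endfacet

endsolid


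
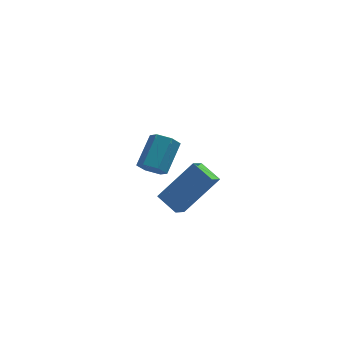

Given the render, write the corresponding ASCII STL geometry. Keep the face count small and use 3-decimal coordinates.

solid 
facet normal -0.420 -0.681 -0.600
outer loop
vertex 2.91 2.062 0.869
vertex 2.299 2.341 0.98
vertex 2.684 2.559 0.463
endloop
endfacet
facet normal 0.844 -0.052 -0.533
outer loop
vertex 2.91 2.062 0.869
vertex 2.684 2.559 0.463
vertex 3.611 3.201 1.869
endloop
endfacet
facet normal 0.844 -0.052 -0.533
outer loop
vertex 3.611 3.201 1.869
vertex 2.684 2.559 0.463
vertex 3.385 3.697 1.463
endloop
endfacet
facet normal 0.420 0.682 0.599
outer loop
vertex 3.611 3.201 1.869
vertex 3.385 3.697 1.463
vertex 3.001 3.479 1.98
endloop
endfacet
facet normal -0.419 -0.682 -0.600
outer loop
vertex 2.684 2.559 0.463
vertex 2.299 2.341 0.98
vertex 2.073 2.837 0.574
endloop
endfacet
facet normal 0.134 0.606 -0.784
outer loop
vertex 2.684 2.559 0.463
vertex 2.073 2.837 0.574
vertex 3.385 3.697 1.463
endloop
endfacet
facet normal 0.134 0.606 -0.784
outer loop
vertex 3.385 3.697 1.463
vertex 2.073 2.837 0.574
vertex 2.774 3.975 1.574
endloop
endfacet
facet normal 0.419 0.682 0.599
outer loop
vertex 3.385 3.697 1.463
vertex 2.774 3.975 1.574
vertex 3.001 3.479 1.98
endloop
endfacet
facet normal -0.420 -0.682 -0.599
outer loop
vertex 2.073 2.837 0.574
vertex 2.299 2.341 0.98
vertex 1.689 2.619 1.091
endloop
endfacet
facet normal -0.710 0.658 -0.250
outer loop
vertex 2.073 2.837 0.574
vertex 1.689 2.619 1.091
vertex 2.774 3.975 1.574
endloop
endfacet
facet normal -0.710 0.658 -0.251
outer loop
vertex 2.774 3.975 1.574
vertex 1.689 2.619 1.091
vertex 2.39 3.758 2.091
endloop
endfacet
facet normal 0.420 0.682 0.598
outer loop
vertex 2.774 3.975 1.574
vertex 2.39 3.758 2.091
vertex 3.001 3.479 1.98
endloop
endfacet
facet normal -0.420 -0.682 -0.599
outer loop
vertex 1.689 2.619 1.091
vertex 2.299 2.341 0.98
vertex 1.915 2.123 1.497
endloop
endfacet
facet normal -0.844 0.052 0.533
outer loop
vertex 1.689 2.619 1.091
vertex 1.915 2.123 1.497
vertex 2.39 3.758 2.091
endloop
endfacet
facet normal -0.844 0.052 0.533
outer loop
vertex 2.39 3.758 2.091
vertex 1.915 2.123 1.497
vertex 2.616 3.261 2.497
endloop
endfacet
facet normal 0.420 0.681 0.600
outer loop
vertex 2.39 3.758 2.091
vertex 2.616 3.261 2.497
vertex 3.001 3.479 1.98
endloop
endfacet
facet normal -0.419 -0.682 -0.599
outer loop
vertex 1.915 2.123 1.497
vertex 2.299 2.341 0.98
vertex 2.526 1.845 1.386
endloop
endfacet
facet normal -0.134 -0.606 0.784
outer loop
vertex 1.915 2.123 1.497
vertex 2.526 1.845 1.386
vertex 2.616 3.261 2.497
endloop
endfacet
facet normal -0.134 -0.606 0.784
outer loop
vertex 2.616 3.261 2.497
vertex 2.526 1.845 1.386
vertex 3.227 2.983 2.386
endloop
endfacet
facet normal 0.419 0.682 0.600
outer loop
vertex 2.616 3.261 2.497
vertex 3.227 2.983 2.386
vertex 3.001 3.479 1.98
endloop
endfacet
facet normal -0.420 -0.682 -0.598
outer loop
vertex 2.526 1.845 1.386
vertex 2.299 2.341 0.98
vertex 2.91 2.062 0.869
endloop
endfacet
facet normal 0.710 -0.658 0.251
outer loop
vertex 2.526 1.845 1.386
vertex 2.91 2.062 0.869
vertex 3.227 2.983 2.386
endloop
endfacet
facet normal 0.711 -0.657 0.251
outer loop
vertex 3.227 2.983 2.386
vertex 2.91 2.062 0.869
vertex 3.611 3.201 1.869
endloop
endfacet
facet normal 0.420 0.682 0.599
outer loop
vertex 3.227 2.983 2.386
vertex 3.611 3.201 1.869
vertex 3.001 3.479 1.98
endloop
endfacet
facet normal -0.659 -0.133 -0.740
outer loop
vertex 2.047 -2.006 2.732
vertex 2.457 -1.439 2.265
vertex 2.666 -2.79 2.322
endloop
endfacet
facet normal -0.487 -0.675 0.555
outer loop
vertex 4.103 -2.501 3.935
vertex 2.047 -2.006 2.732
vertex 2.666 -2.79 2.322
endloop
endfacet
facet normal -0.660 -0.133 -0.739
outer loop
vertex 2.666 -2.79 2.322
vertex 2.457 -1.439 2.265
vertex 3.075 -2.224 1.855
endloop
endfacet
facet normal 0.572 -0.727 -0.380
outer loop
vertex 3.075 -2.224 1.855
vertex 4.103 -2.501 3.935
vertex 2.666 -2.79 2.322
endloop
endfacet
facet normal -0.572 0.727 0.380
outer loop
vertex 2.047 -2.006 2.732
vertex 3.894 -1.15 3.878
vertex 2.457 -1.439 2.265
endloop
endfacet
facet normal -0.487 -0.674 0.556
outer loop
vertex 3.485 -1.716 4.345
vertex 2.047 -2.006 2.732
vertex 4.103 -2.501 3.935
endloop
endfacet
facet normal -0.572 0.727 0.380
outer loop
vertex 3.485 -1.716 4.345
vertex 3.894 -1.15 3.878
vertex 2.047 -2.006 2.732
endloop
endfacet
facet normal 0.488 0.674 -0.555
outer loop
vertex 2.457 -1.439 2.265
vertex 3.894 -1.15 3.878
vertex 3.075 -2.224 1.855
endloop
endfacet
facet normal 0.572 -0.727 -0.380
outer loop
vertex 4.513 -1.934 3.468
vertex 4.103 -2.501 3.935
vertex 3.075 -2.224 1.855
endloop
endfacet
facet normal 0.487 0.675 -0.555
outer loop
vertex 3.075 -2.224 1.855
vertex 3.894 -1.15 3.878
vertex 4.513 -1.934 3.468
endloop
endfacet
facet normal 0.659 0.133 0.740
outer loop
vertex 4.513 -1.934 3.468
vertex 3.485 -1.716 4.345
vertex 4.103 -2.501 3.935
endloop
endfacet
facet normal 0.659 0.134 0.740
outer loop
vertex 3.894 -1.15 3.878
vertex 3.485 -1.716 4.345
vertex 4.513 -1.934 3.468
endloop
endfacet

endsolid


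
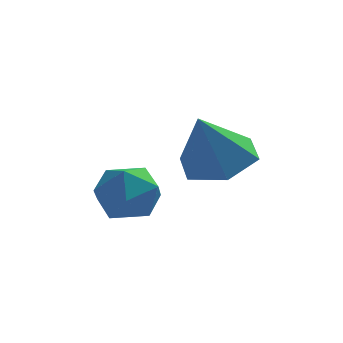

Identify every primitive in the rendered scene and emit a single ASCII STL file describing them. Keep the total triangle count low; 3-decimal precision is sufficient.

solid 
facet normal 0.282 0.339 -0.898
outer loop
vertex 1.065 -0.068 1.412
vertex 0.416 -0.611 1.003
vertex 0.198 0.265 1.265
endloop
endfacet
facet normal 0.101 0.611 0.785
outer loop
vertex 1.065 -0.068 1.412
vertex 0.198 0.265 1.265
vertex -0.016 -1.129 2.377
endloop
endfacet
facet normal 0.282 0.339 -0.898
outer loop
vertex 0.198 0.265 1.265
vertex 0.416 -0.611 1.003
vertex -0.451 -0.278 0.856
endloop
endfacet
facet normal -0.721 0.497 0.484
outer loop
vertex 0.198 0.265 1.265
vertex -0.451 -0.278 0.856
vertex -0.016 -1.129 2.377
endloop
endfacet
facet normal 0.282 0.338 -0.898
outer loop
vertex -0.451 -0.278 0.856
vertex 0.416 -0.611 1.003
vertex -0.233 -1.155 0.594
endloop
endfacet
facet normal -0.954 -0.273 0.120
outer loop
vertex -0.451 -0.278 0.856
vertex -0.233 -1.155 0.594
vertex -0.016 -1.129 2.377
endloop
endfacet
facet normal 0.283 0.338 -0.898
outer loop
vertex -0.233 -1.155 0.594
vertex 0.416 -0.611 1.003
vertex 0.634 -1.488 0.742
endloop
endfacet
facet normal -0.367 -0.929 0.058
outer loop
vertex -0.233 -1.155 0.594
vertex 0.634 -1.488 0.742
vertex -0.016 -1.129 2.377
endloop
endfacet
facet normal 0.283 0.338 -0.898
outer loop
vertex 0.634 -1.488 0.742
vertex 0.416 -0.611 1.003
vertex 1.283 -0.944 1.151
endloop
endfacet
facet normal 0.456 -0.814 0.360
outer loop
vertex 0.634 -1.488 0.742
vertex 1.283 -0.944 1.151
vertex -0.016 -1.129 2.377
endloop
endfacet
facet normal 0.283 0.338 -0.898
outer loop
vertex 1.283 -0.944 1.151
vertex 0.416 -0.611 1.003
vertex 1.065 -0.068 1.412
endloop
endfacet
facet normal 0.689 -0.044 0.723
outer loop
vertex 1.283 -0.944 1.151
vertex 1.065 -0.068 1.412
vertex -0.016 -1.129 2.377
endloop
endfacet
facet normal -0.106 0.305 0.947
outer loop
vertex -2.181 0.743 0.034
vertex -1.709 0.049 0.31
vertex -1.303 0.808 0.111
endloop
endfacet
facet normal -0.107 0.860 0.498
outer loop
vertex -2.181 0.743 0.034
vertex -1.303 0.808 0.111
vertex -1.713 1.161 -0.587
endloop
endfacet
facet normal -0.641 0.767 0.033
outer loop
vertex -2.181 0.743 0.034
vertex -1.713 1.161 -0.587
vertex -2.371 0.621 -0.82
endloop
endfacet
facet normal -0.969 0.153 0.194
outer loop
vertex -2.181 0.743 0.034
vertex -2.371 0.621 -0.82
vertex -2.369 -0.067 -0.265
endloop
endfacet
facet normal -0.638 -0.132 0.759
outer loop
vertex -2.181 0.743 0.034
vertex -2.369 -0.067 -0.265
vertex -1.709 0.049 0.31
endloop
endfacet
facet normal 0.505 0.853 0.135
outer loop
vertex -1.713 1.161 -0.587
vertex -1.303 0.808 0.111
vertex -0.951 0.727 -0.695
endloop
endfacet
facet normal 0.508 -0.047 0.860
outer loop
vertex -1.303 0.808 0.111
vertex -1.709 0.049 0.31
vertex -0.949 0.039 -0.14
endloop
endfacet
facet normal -0.351 -0.754 0.555
outer loop
vertex -1.709 0.049 0.31
vertex -2.369 -0.067 -0.265
vertex -1.607 -0.501 -0.373
endloop
endfacet
facet normal -0.887 -0.291 -0.358
outer loop
vertex -2.369 -0.067 -0.265
vertex -2.371 0.621 -0.82
vertex -2.017 -0.148 -1.071
endloop
endfacet
facet normal -0.357 0.701 -0.618
outer loop
vertex -2.371 0.621 -0.82
vertex -1.713 1.161 -0.587
vertex -1.611 0.611 -1.27
endloop
endfacet
facet normal 0.969 -0.153 -0.194
outer loop
vertex -1.139 -0.083 -0.994
vertex -0.951 0.727 -0.695
vertex -0.949 0.039 -0.14
endloop
endfacet
facet normal 0.641 -0.767 -0.033
outer loop
vertex -1.139 -0.083 -0.994
vertex -0.949 0.039 -0.14
vertex -1.607 -0.501 -0.373
endloop
endfacet
facet normal 0.107 -0.860 -0.498
outer loop
vertex -1.139 -0.083 -0.994
vertex -1.607 -0.501 -0.373
vertex -2.017 -0.148 -1.071
endloop
endfacet
facet normal 0.106 -0.305 -0.947
outer loop
vertex -1.139 -0.083 -0.994
vertex -2.017 -0.148 -1.071
vertex -1.611 0.611 -1.27
endloop
endfacet
facet normal 0.638 0.132 -0.759
outer loop
vertex -1.139 -0.083 -0.994
vertex -1.611 0.611 -1.27
vertex -0.951 0.727 -0.695
endloop
endfacet
facet normal 0.887 0.291 0.358
outer loop
vertex -0.949 0.039 -0.14
vertex -0.951 0.727 -0.695
vertex -1.303 0.808 0.111
endloop
endfacet
facet normal 0.357 -0.701 0.618
outer loop
vertex -1.607 -0.501 -0.373
vertex -0.949 0.039 -0.14
vertex -1.709 0.049 0.31
endloop
endfacet
facet normal -0.505 -0.853 -0.135
outer loop
vertex -2.017 -0.148 -1.071
vertex -1.607 -0.501 -0.373
vertex -2.369 -0.067 -0.265
endloop
endfacet
facet normal -0.508 0.047 -0.860
outer loop
vertex -1.611 0.611 -1.27
vertex -2.017 -0.148 -1.071
vertex -2.371 0.621 -0.82
endloop
endfacet
facet normal 0.351 0.754 -0.555
outer loop
vertex -0.951 0.727 -0.695
vertex -1.611 0.611 -1.27
vertex -1.713 1.161 -0.587
endloop
endfacet

endsolid


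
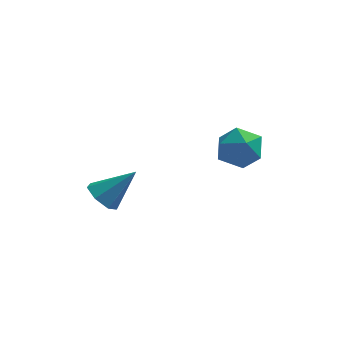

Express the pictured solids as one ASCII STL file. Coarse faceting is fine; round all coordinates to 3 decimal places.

solid 
facet normal -0.702 -0.201 -0.683
outer loop
vertex -1.835 -2.531 -0.04
vertex -2.494 -2.257 0.557
vertex -2.031 -1.749 -0.069
endloop
endfacet
facet normal 0.884 0.206 -0.419
outer loop
vertex -1.835 -2.531 -0.04
vertex -2.031 -1.749 -0.069
vertex -1.046 -1.843 1.963
endloop
endfacet
facet normal -0.703 -0.201 -0.683
outer loop
vertex -2.031 -1.749 -0.069
vertex -2.494 -2.257 0.557
vertex -2.575 -1.349 0.373
endloop
endfacet
facet normal 0.476 0.858 -0.191
outer loop
vertex -2.031 -1.749 -0.069
vertex -2.575 -1.349 0.373
vertex -1.046 -1.843 1.963
endloop
endfacet
facet normal -0.703 -0.201 -0.683
outer loop
vertex -2.575 -1.349 0.373
vertex -2.494 -2.257 0.557
vertex -3.058 -1.634 0.954
endloop
endfacet
facet normal -0.093 0.922 0.375
outer loop
vertex -2.575 -1.349 0.373
vertex -3.058 -1.634 0.954
vertex -1.046 -1.843 1.963
endloop
endfacet
facet normal -0.703 -0.201 -0.682
outer loop
vertex -3.058 -1.634 0.954
vertex -2.494 -2.257 0.557
vertex -3.116 -2.388 1.236
endloop
endfacet
facet normal -0.391 0.349 0.852
outer loop
vertex -3.058 -1.634 0.954
vertex -3.116 -2.388 1.236
vertex -1.046 -1.843 1.963
endloop
endfacet
facet normal -0.703 -0.201 -0.682
outer loop
vertex -3.116 -2.388 1.236
vertex -2.494 -2.257 0.557
vertex -2.705 -3.043 1.006
endloop
endfacet
facet normal -0.196 -0.432 0.880
outer loop
vertex -3.116 -2.388 1.236
vertex -2.705 -3.043 1.006
vertex -1.046 -1.843 1.963
endloop
endfacet
facet normal -0.702 -0.202 -0.683
outer loop
vertex -2.705 -3.043 1.006
vertex -2.494 -2.257 0.557
vertex -2.135 -3.107 0.439
endloop
endfacet
facet normal 0.345 -0.829 0.441
outer loop
vertex -2.705 -3.043 1.006
vertex -2.135 -3.107 0.439
vertex -1.046 -1.843 1.963
endloop
endfacet
facet normal -0.702 -0.202 -0.683
outer loop
vertex -2.135 -3.107 0.439
vertex -2.494 -2.257 0.557
vertex -1.835 -2.531 -0.04
endloop
endfacet
facet normal 0.827 -0.546 -0.138
outer loop
vertex -2.135 -3.107 0.439
vertex -1.835 -2.531 -0.04
vertex -1.046 -1.843 1.963
endloop
endfacet
facet normal -0.997 -0.049 0.058
outer loop
vertex 2.335 1.259 0.771
vertex 2.417 1.015 1.974
vertex 2.337 2.18 1.587
endloop
endfacet
facet normal -0.794 0.404 -0.454
outer loop
vertex 2.335 1.259 0.771
vertex 2.337 2.18 1.587
vertex 2.984 2.279 0.545
endloop
endfacet
facet normal -0.390 0.045 -0.920
outer loop
vertex 2.335 1.259 0.771
vertex 2.984 2.279 0.545
vertex 3.463 1.176 0.288
endloop
endfacet
facet normal -0.344 -0.632 -0.695
outer loop
vertex 2.335 1.259 0.771
vertex 3.463 1.176 0.288
vertex 3.113 0.394 1.172
endloop
endfacet
facet normal -0.719 -0.689 -0.091
outer loop
vertex 2.335 1.259 0.771
vertex 3.113 0.394 1.172
vertex 2.417 1.015 1.974
endloop
endfacet
facet normal -0.388 0.909 -0.155
outer loop
vertex 2.984 2.279 0.545
vertex 2.337 2.18 1.587
vertex 3.467 2.666 1.608
endloop
endfacet
facet normal -0.717 0.175 0.675
outer loop
vertex 2.337 2.18 1.587
vertex 2.417 1.015 1.974
vertex 3.117 1.884 2.492
endloop
endfacet
facet normal -0.267 -0.860 0.434
outer loop
vertex 2.417 1.015 1.974
vertex 3.113 0.394 1.172
vertex 3.596 0.781 2.235
endloop
endfacet
facet normal 0.340 -0.767 -0.544
outer loop
vertex 3.113 0.394 1.172
vertex 3.463 1.176 0.288
vertex 4.243 0.88 1.193
endloop
endfacet
facet normal 0.266 0.327 -0.907
outer loop
vertex 3.463 1.176 0.288
vertex 2.984 2.279 0.545
vertex 4.163 2.045 0.806
endloop
endfacet
facet normal 0.344 0.632 0.695
outer loop
vertex 4.245 1.801 2.009
vertex 3.467 2.666 1.608
vertex 3.117 1.884 2.492
endloop
endfacet
facet normal 0.390 -0.045 0.920
outer loop
vertex 4.245 1.801 2.009
vertex 3.117 1.884 2.492
vertex 3.596 0.781 2.235
endloop
endfacet
facet normal 0.794 -0.404 0.454
outer loop
vertex 4.245 1.801 2.009
vertex 3.596 0.781 2.235
vertex 4.243 0.88 1.193
endloop
endfacet
facet normal 0.997 0.049 -0.058
outer loop
vertex 4.245 1.801 2.009
vertex 4.243 0.88 1.193
vertex 4.163 2.045 0.806
endloop
endfacet
facet normal 0.719 0.689 0.091
outer loop
vertex 4.245 1.801 2.009
vertex 4.163 2.045 0.806
vertex 3.467 2.666 1.608
endloop
endfacet
facet normal -0.340 0.767 0.544
outer loop
vertex 3.117 1.884 2.492
vertex 3.467 2.666 1.608
vertex 2.337 2.18 1.587
endloop
endfacet
facet normal -0.266 -0.327 0.907
outer loop
vertex 3.596 0.781 2.235
vertex 3.117 1.884 2.492
vertex 2.417 1.015 1.974
endloop
endfacet
facet normal 0.388 -0.909 0.155
outer loop
vertex 4.243 0.88 1.193
vertex 3.596 0.781 2.235
vertex 3.113 0.394 1.172
endloop
endfacet
facet normal 0.717 -0.175 -0.675
outer loop
vertex 4.163 2.045 0.806
vertex 4.243 0.88 1.193
vertex 3.463 1.176 0.288
endloop
endfacet
facet normal 0.267 0.860 -0.434
outer loop
vertex 3.467 2.666 1.608
vertex 4.163 2.045 0.806
vertex 2.984 2.279 0.545
endloop
endfacet

endsolid


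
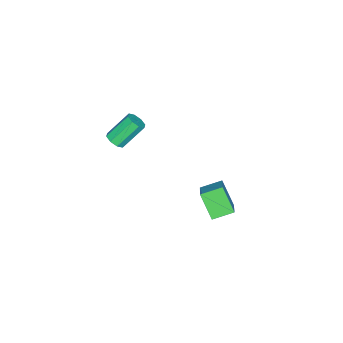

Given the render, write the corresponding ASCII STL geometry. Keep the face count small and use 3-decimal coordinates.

solid 
facet normal -0.746 -0.405 -0.529
outer loop
vertex -0.806 1.21 -3.834
vertex -1.599 2.144 -3.43
vertex -0.363 2.177 -5.199
endloop
endfacet
facet normal 0.614 -0.724 -0.313
outer loop
vertex 0.779 2.796 -4.39
vertex -0.806 1.21 -3.834
vertex -0.363 2.177 -5.199
endloop
endfacet
facet normal -0.746 -0.405 -0.529
outer loop
vertex -0.363 2.177 -5.199
vertex -1.599 2.144 -3.43
vertex -1.156 3.111 -4.795
endloop
endfacet
facet normal 0.256 0.559 -0.789
outer loop
vertex -1.156 3.111 -4.795
vertex 0.779 2.796 -4.39
vertex -0.363 2.177 -5.199
endloop
endfacet
facet normal -0.256 -0.559 0.789
outer loop
vertex -0.806 1.21 -3.834
vertex -0.457 2.763 -2.621
vertex -1.599 2.144 -3.43
endloop
endfacet
facet normal 0.614 -0.724 -0.313
outer loop
vertex 0.336 1.829 -3.025
vertex -0.806 1.21 -3.834
vertex 0.779 2.796 -4.39
endloop
endfacet
facet normal -0.256 -0.559 0.789
outer loop
vertex 0.336 1.829 -3.025
vertex -0.457 2.763 -2.621
vertex -0.806 1.21 -3.834
endloop
endfacet
facet normal -0.614 0.724 0.313
outer loop
vertex -1.599 2.144 -3.43
vertex -0.457 2.763 -2.621
vertex -1.156 3.111 -4.795
endloop
endfacet
facet normal 0.256 0.559 -0.789
outer loop
vertex -0.014 3.73 -3.986
vertex 0.779 2.796 -4.39
vertex -1.156 3.111 -4.795
endloop
endfacet
facet normal -0.614 0.724 0.313
outer loop
vertex -1.156 3.111 -4.795
vertex -0.457 2.763 -2.621
vertex -0.014 3.73 -3.986
endloop
endfacet
facet normal 0.746 0.405 0.529
outer loop
vertex -0.014 3.73 -3.986
vertex 0.336 1.829 -3.025
vertex 0.779 2.796 -4.39
endloop
endfacet
facet normal 0.746 0.405 0.529
outer loop
vertex -0.457 2.763 -2.621
vertex 0.336 1.829 -3.025
vertex -0.014 3.73 -3.986
endloop
endfacet
facet normal 0.528 -0.440 -0.727
outer loop
vertex 2.845 -2.374 2.385
vertex 2.594 -2.008 1.981
vertex 3.085 -1.987 2.325
endloop
endfacet
facet normal 0.669 -0.310 0.675
outer loop
vertex 2.845 -2.374 2.385
vertex 3.085 -1.987 2.325
vertex 1.916 -1.598 3.663
endloop
endfacet
facet normal 0.669 -0.311 0.675
outer loop
vertex 1.916 -1.598 3.663
vertex 3.085 -1.987 2.325
vertex 2.156 -1.212 3.603
endloop
endfacet
facet normal -0.528 0.441 0.726
outer loop
vertex 1.916 -1.598 3.663
vertex 2.156 -1.212 3.603
vertex 1.666 -1.232 3.259
endloop
endfacet
facet normal 0.528 -0.441 -0.726
outer loop
vertex 3.085 -1.987 2.325
vertex 2.594 -2.008 1.981
vertex 3.038 -1.613 2.064
endloop
endfacet
facet normal 0.843 0.375 0.385
outer loop
vertex 3.085 -1.987 2.325
vertex 3.038 -1.613 2.064
vertex 2.156 -1.212 3.603
endloop
endfacet
facet normal 0.843 0.374 0.386
outer loop
vertex 2.156 -1.212 3.603
vertex 3.038 -1.613 2.064
vertex 2.109 -0.837 3.342
endloop
endfacet
facet normal -0.528 0.440 0.727
outer loop
vertex 2.156 -1.212 3.603
vertex 2.109 -0.837 3.342
vertex 1.666 -1.232 3.259
endloop
endfacet
facet normal 0.528 -0.441 -0.726
outer loop
vertex 3.038 -1.613 2.064
vertex 2.594 -2.008 1.981
vertex 2.731 -1.47 1.754
endloop
endfacet
facet normal 0.524 0.842 -0.130
outer loop
vertex 3.038 -1.613 2.064
vertex 2.731 -1.47 1.754
vertex 2.109 -0.837 3.342
endloop
endfacet
facet normal 0.524 0.842 -0.130
outer loop
vertex 2.109 -0.837 3.342
vertex 2.731 -1.47 1.754
vertex 1.802 -0.694 3.032
endloop
endfacet
facet normal -0.528 0.440 0.726
outer loop
vertex 2.109 -0.837 3.342
vertex 1.802 -0.694 3.032
vertex 1.666 -1.232 3.259
endloop
endfacet
facet normal 0.528 -0.441 -0.726
outer loop
vertex 2.731 -1.47 1.754
vertex 2.594 -2.008 1.981
vertex 2.344 -1.642 1.577
endloop
endfacet
facet normal -0.102 0.816 -0.569
outer loop
vertex 2.731 -1.47 1.754
vertex 2.344 -1.642 1.577
vertex 1.802 -0.694 3.032
endloop
endfacet
facet normal -0.102 0.816 -0.569
outer loop
vertex 1.802 -0.694 3.032
vertex 2.344 -1.642 1.577
vertex 1.415 -0.866 2.855
endloop
endfacet
facet normal -0.528 0.440 0.727
outer loop
vertex 1.802 -0.694 3.032
vertex 1.415 -0.866 2.855
vertex 1.666 -1.232 3.259
endloop
endfacet
facet normal 0.528 -0.441 -0.726
outer loop
vertex 2.344 -1.642 1.577
vertex 2.594 -2.008 1.981
vertex 2.104 -2.028 1.637
endloop
endfacet
facet normal -0.669 0.311 -0.675
outer loop
vertex 2.344 -1.642 1.577
vertex 2.104 -2.028 1.637
vertex 1.415 -0.866 2.855
endloop
endfacet
facet normal -0.669 0.311 -0.675
outer loop
vertex 1.415 -0.866 2.855
vertex 2.104 -2.028 1.637
vertex 1.175 -1.253 2.915
endloop
endfacet
facet normal -0.528 0.440 0.727
outer loop
vertex 1.415 -0.866 2.855
vertex 1.175 -1.253 2.915
vertex 1.666 -1.232 3.259
endloop
endfacet
facet normal 0.528 -0.440 -0.727
outer loop
vertex 2.104 -2.028 1.637
vertex 2.594 -2.008 1.981
vertex 2.151 -2.403 1.898
endloop
endfacet
facet normal -0.843 -0.374 -0.386
outer loop
vertex 2.104 -2.028 1.637
vertex 2.151 -2.403 1.898
vertex 1.175 -1.253 2.915
endloop
endfacet
facet normal -0.843 -0.375 -0.385
outer loop
vertex 1.175 -1.253 2.915
vertex 2.151 -2.403 1.898
vertex 1.222 -1.627 3.176
endloop
endfacet
facet normal -0.528 0.441 0.726
outer loop
vertex 1.175 -1.253 2.915
vertex 1.222 -1.627 3.176
vertex 1.666 -1.232 3.259
endloop
endfacet
facet normal 0.528 -0.440 -0.726
outer loop
vertex 2.151 -2.403 1.898
vertex 2.594 -2.008 1.981
vertex 2.458 -2.546 2.208
endloop
endfacet
facet normal -0.524 -0.842 0.130
outer loop
vertex 2.151 -2.403 1.898
vertex 2.458 -2.546 2.208
vertex 1.222 -1.627 3.176
endloop
endfacet
facet normal -0.524 -0.842 0.130
outer loop
vertex 1.222 -1.627 3.176
vertex 2.458 -2.546 2.208
vertex 1.529 -1.77 3.486
endloop
endfacet
facet normal -0.528 0.441 0.726
outer loop
vertex 1.222 -1.627 3.176
vertex 1.529 -1.77 3.486
vertex 1.666 -1.232 3.259
endloop
endfacet
facet normal 0.528 -0.440 -0.727
outer loop
vertex 2.458 -2.546 2.208
vertex 2.594 -2.008 1.981
vertex 2.845 -2.374 2.385
endloop
endfacet
facet normal 0.102 -0.816 0.569
outer loop
vertex 2.458 -2.546 2.208
vertex 2.845 -2.374 2.385
vertex 1.529 -1.77 3.486
endloop
endfacet
facet normal 0.102 -0.816 0.569
outer loop
vertex 1.529 -1.77 3.486
vertex 2.845 -2.374 2.385
vertex 1.916 -1.598 3.663
endloop
endfacet
facet normal -0.528 0.441 0.726
outer loop
vertex 1.529 -1.77 3.486
vertex 1.916 -1.598 3.663
vertex 1.666 -1.232 3.259
endloop
endfacet

endsolid


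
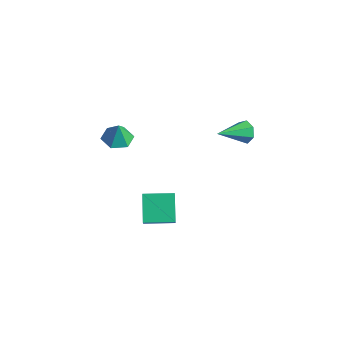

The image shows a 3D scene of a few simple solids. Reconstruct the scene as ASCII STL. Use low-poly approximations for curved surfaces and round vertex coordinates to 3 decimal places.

solid 
facet normal -0.125 0.020 -0.992
outer loop
vertex -2.385 0.728 1.731
vertex -2.823 0.12 1.774
vertex -3.125 0.805 1.826
endloop
endfacet
facet normal 0.156 0.823 0.546
outer loop
vertex -2.385 0.728 1.731
vertex -3.125 0.805 1.826
vertex -2.697 0.1 2.766
endloop
endfacet
facet normal -0.125 0.020 -0.992
outer loop
vertex -3.125 0.805 1.826
vertex -2.823 0.12 1.774
vertex -3.563 0.198 1.869
endloop
endfacet
facet normal -0.604 0.481 0.636
outer loop
vertex -3.125 0.805 1.826
vertex -3.563 0.198 1.869
vertex -2.697 0.1 2.766
endloop
endfacet
facet normal -0.125 0.020 -0.992
outer loop
vertex -3.563 0.198 1.869
vertex -2.823 0.12 1.774
vertex -3.261 -0.487 1.817
endloop
endfacet
facet normal -0.692 -0.353 0.630
outer loop
vertex -3.563 0.198 1.869
vertex -3.261 -0.487 1.817
vertex -2.697 0.1 2.766
endloop
endfacet
facet normal -0.125 0.020 -0.992
outer loop
vertex -3.261 -0.487 1.817
vertex -2.823 0.12 1.774
vertex -2.521 -0.564 1.722
endloop
endfacet
facet normal -0.019 -0.845 0.534
outer loop
vertex -3.261 -0.487 1.817
vertex -2.521 -0.564 1.722
vertex -2.697 0.1 2.766
endloop
endfacet
facet normal -0.125 0.020 -0.992
outer loop
vertex -2.521 -0.564 1.722
vertex -2.823 0.12 1.774
vertex -2.083 0.043 1.679
endloop
endfacet
facet normal 0.741 -0.503 0.445
outer loop
vertex -2.521 -0.564 1.722
vertex -2.083 0.043 1.679
vertex -2.697 0.1 2.766
endloop
endfacet
facet normal -0.125 0.020 -0.992
outer loop
vertex -2.083 0.043 1.679
vertex -2.823 0.12 1.774
vertex -2.385 0.728 1.731
endloop
endfacet
facet normal 0.829 0.331 0.451
outer loop
vertex -2.083 0.043 1.679
vertex -2.385 0.728 1.731
vertex -2.697 0.1 2.766
endloop
endfacet
facet normal -0.435 0.429 -0.792
outer loop
vertex -2.063 0.873 -2.615
vertex -1.059 1.918 -2.601
vertex -1.206 0.062 -3.525
endloop
endfacet
facet normal -0.693 -0.721 -0.010
outer loop
vertex -0.841 -0.298 -2.859
vertex -2.063 0.873 -2.615
vertex -1.206 0.062 -3.525
endloop
endfacet
facet normal -0.434 0.429 -0.792
outer loop
vertex -1.206 0.062 -3.525
vertex -1.059 1.918 -2.601
vertex -0.202 1.107 -3.51
endloop
endfacet
facet normal 0.576 -0.544 -0.610
outer loop
vertex -0.202 1.107 -3.51
vertex -0.841 -0.298 -2.859
vertex -1.206 0.062 -3.525
endloop
endfacet
facet normal -0.576 0.545 0.610
outer loop
vertex -2.063 0.873 -2.615
vertex -0.694 1.558 -1.935
vertex -1.059 1.918 -2.601
endloop
endfacet
facet normal -0.693 -0.721 -0.010
outer loop
vertex -1.698 0.513 -1.95
vertex -2.063 0.873 -2.615
vertex -0.841 -0.298 -2.859
endloop
endfacet
facet normal -0.576 0.544 0.610
outer loop
vertex -1.698 0.513 -1.95
vertex -0.694 1.558 -1.935
vertex -2.063 0.873 -2.615
endloop
endfacet
facet normal 0.693 0.721 0.010
outer loop
vertex -1.059 1.918 -2.601
vertex -0.694 1.558 -1.935
vertex -0.202 1.107 -3.51
endloop
endfacet
facet normal 0.575 -0.544 -0.610
outer loop
vertex 0.163 0.747 -2.845
vertex -0.841 -0.298 -2.859
vertex -0.202 1.107 -3.51
endloop
endfacet
facet normal 0.693 0.721 0.010
outer loop
vertex -0.202 1.107 -3.51
vertex -0.694 1.558 -1.935
vertex 0.163 0.747 -2.845
endloop
endfacet
facet normal 0.435 -0.428 0.792
outer loop
vertex 0.163 0.747 -2.845
vertex -1.698 0.513 -1.95
vertex -0.841 -0.298 -2.859
endloop
endfacet
facet normal 0.435 -0.429 0.792
outer loop
vertex -0.694 1.558 -1.935
vertex -1.698 0.513 -1.95
vertex 0.163 0.747 -2.845
endloop
endfacet
facet normal 0.187 0.885 -0.427
outer loop
vertex 2.122 3.521 3.671
vertex 1.791 3.362 3.196
vertex 1.616 3.641 3.698
endloop
endfacet
facet normal 0.077 0.103 0.992
outer loop
vertex 2.122 3.521 3.671
vertex 1.616 3.641 3.698
vertex 1.489 1.938 3.884
endloop
endfacet
facet normal 0.187 0.885 -0.426
outer loop
vertex 1.616 3.641 3.698
vertex 1.791 3.362 3.196
vertex 1.242 3.551 3.347
endloop
endfacet
facet normal -0.695 0.129 0.707
outer loop
vertex 1.616 3.641 3.698
vertex 1.242 3.551 3.347
vertex 1.489 1.938 3.884
endloop
endfacet
facet normal 0.187 0.885 -0.426
outer loop
vertex 1.242 3.551 3.347
vertex 1.791 3.362 3.196
vertex 1.282 3.319 2.883
endloop
endfacet
facet normal -0.988 -0.154 -0.008
outer loop
vertex 1.242 3.551 3.347
vertex 1.282 3.319 2.883
vertex 1.489 1.938 3.884
endloop
endfacet
facet normal 0.188 0.884 -0.427
outer loop
vertex 1.282 3.319 2.883
vertex 1.791 3.362 3.196
vertex 1.705 3.119 2.655
endloop
endfacet
facet normal -0.583 -0.532 -0.614
outer loop
vertex 1.282 3.319 2.883
vertex 1.705 3.119 2.655
vertex 1.489 1.938 3.884
endloop
endfacet
facet normal 0.188 0.884 -0.427
outer loop
vertex 1.705 3.119 2.655
vertex 1.791 3.362 3.196
vertex 2.193 3.102 2.835
endloop
endfacet
facet normal 0.217 -0.723 -0.656
outer loop
vertex 1.705 3.119 2.655
vertex 2.193 3.102 2.835
vertex 1.489 1.938 3.884
endloop
endfacet
facet normal 0.188 0.884 -0.428
outer loop
vertex 2.193 3.102 2.835
vertex 1.791 3.362 3.196
vertex 2.379 3.281 3.287
endloop
endfacet
facet normal 0.808 -0.581 -0.102
outer loop
vertex 2.193 3.102 2.835
vertex 2.379 3.281 3.287
vertex 1.489 1.938 3.884
endloop
endfacet
facet normal 0.188 0.884 -0.427
outer loop
vertex 2.379 3.281 3.287
vertex 1.791 3.362 3.196
vertex 2.122 3.521 3.671
endloop
endfacet
facet normal 0.745 -0.213 0.632
outer loop
vertex 2.379 3.281 3.287
vertex 2.122 3.521 3.671
vertex 1.489 1.938 3.884
endloop
endfacet

endsolid


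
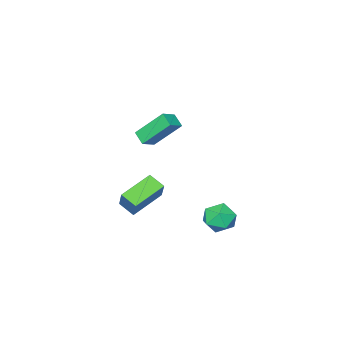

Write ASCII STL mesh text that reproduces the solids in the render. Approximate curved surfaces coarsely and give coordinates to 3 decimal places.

solid 
facet normal -0.827 0.555 -0.085
outer loop
vertex -1.622 1.26 -4.409
vertex -2.088 0.663 -3.774
vertex -1.594 1.451 -3.439
endloop
endfacet
facet normal -0.243 0.953 -0.181
outer loop
vertex -1.622 1.26 -4.409
vertex -1.594 1.451 -3.439
vertex -0.778 1.555 -3.987
endloop
endfacet
facet normal 0.126 0.676 -0.726
outer loop
vertex -1.622 1.26 -4.409
vertex -0.778 1.555 -3.987
vertex -0.767 0.831 -4.66
endloop
endfacet
facet normal -0.230 0.108 -0.967
outer loop
vertex -1.622 1.26 -4.409
vertex -0.767 0.831 -4.66
vertex -1.577 0.28 -4.529
endloop
endfacet
facet normal -0.820 0.032 -0.571
outer loop
vertex -1.622 1.26 -4.409
vertex -1.577 0.28 -4.529
vertex -2.088 0.663 -3.774
endloop
endfacet
facet normal 0.159 0.900 0.407
outer loop
vertex -0.778 1.555 -3.987
vertex -1.594 1.451 -3.439
vertex -0.723 1.14 -3.091
endloop
endfacet
facet normal -0.788 0.256 0.560
outer loop
vertex -1.594 1.451 -3.439
vertex -2.088 0.663 -3.774
vertex -1.533 0.589 -2.96
endloop
endfacet
facet normal -0.775 -0.590 -0.226
outer loop
vertex -2.088 0.663 -3.774
vertex -1.577 0.28 -4.529
vertex -1.522 -0.135 -3.633
endloop
endfacet
facet normal 0.179 -0.468 -0.865
outer loop
vertex -1.577 0.28 -4.529
vertex -0.767 0.831 -4.66
vertex -0.706 -0.031 -4.181
endloop
endfacet
facet normal 0.756 0.452 -0.474
outer loop
vertex -0.767 0.831 -4.66
vertex -0.778 1.555 -3.987
vertex -0.212 0.757 -3.846
endloop
endfacet
facet normal 0.230 -0.108 0.967
outer loop
vertex -0.678 0.16 -3.211
vertex -0.723 1.14 -3.091
vertex -1.533 0.589 -2.96
endloop
endfacet
facet normal -0.126 -0.676 0.726
outer loop
vertex -0.678 0.16 -3.211
vertex -1.533 0.589 -2.96
vertex -1.522 -0.135 -3.633
endloop
endfacet
facet normal 0.243 -0.953 0.181
outer loop
vertex -0.678 0.16 -3.211
vertex -1.522 -0.135 -3.633
vertex -0.706 -0.031 -4.181
endloop
endfacet
facet normal 0.827 -0.555 0.085
outer loop
vertex -0.678 0.16 -3.211
vertex -0.706 -0.031 -4.181
vertex -0.212 0.757 -3.846
endloop
endfacet
facet normal 0.820 -0.032 0.571
outer loop
vertex -0.678 0.16 -3.211
vertex -0.212 0.757 -3.846
vertex -0.723 1.14 -3.091
endloop
endfacet
facet normal -0.179 0.468 0.865
outer loop
vertex -1.533 0.589 -2.96
vertex -0.723 1.14 -3.091
vertex -1.594 1.451 -3.439
endloop
endfacet
facet normal -0.756 -0.452 0.474
outer loop
vertex -1.522 -0.135 -3.633
vertex -1.533 0.589 -2.96
vertex -2.088 0.663 -3.774
endloop
endfacet
facet normal -0.159 -0.900 -0.407
outer loop
vertex -0.706 -0.031 -4.181
vertex -1.522 -0.135 -3.633
vertex -1.577 0.28 -4.529
endloop
endfacet
facet normal 0.788 -0.256 -0.560
outer loop
vertex -0.212 0.757 -3.846
vertex -0.706 -0.031 -4.181
vertex -0.767 0.831 -4.66
endloop
endfacet
facet normal 0.775 0.590 0.226
outer loop
vertex -0.723 1.14 -3.091
vertex -0.212 0.757 -3.846
vertex -0.778 1.555 -3.987
endloop
endfacet
facet normal -0.888 -0.091 -0.450
outer loop
vertex -0.194 -1.574 3.009
vertex -0.047 -0.869 2.576
vertex 0.663 -2.657 1.536
endloop
endfacet
facet normal -0.176 -0.839 0.515
outer loop
vertex 1.507 -2.571 1.964
vertex -0.194 -1.574 3.009
vertex 0.663 -2.657 1.536
endloop
endfacet
facet normal -0.888 -0.091 -0.450
outer loop
vertex 0.663 -2.657 1.536
vertex -0.047 -0.869 2.576
vertex 0.81 -1.953 1.103
endloop
endfacet
facet normal 0.424 -0.537 -0.729
outer loop
vertex 0.81 -1.953 1.103
vertex 1.507 -2.571 1.964
vertex 0.663 -2.657 1.536
endloop
endfacet
facet normal -0.425 0.536 0.729
outer loop
vertex -0.194 -1.574 3.009
vertex 0.797 -0.783 3.004
vertex -0.047 -0.869 2.576
endloop
endfacet
facet normal -0.175 -0.839 0.516
outer loop
vertex 0.65 -1.487 3.437
vertex -0.194 -1.574 3.009
vertex 1.507 -2.571 1.964
endloop
endfacet
facet normal -0.425 0.537 0.729
outer loop
vertex 0.65 -1.487 3.437
vertex 0.797 -0.783 3.004
vertex -0.194 -1.574 3.009
endloop
endfacet
facet normal 0.176 0.839 -0.515
outer loop
vertex -0.047 -0.869 2.576
vertex 0.797 -0.783 3.004
vertex 0.81 -1.953 1.103
endloop
endfacet
facet normal 0.425 -0.536 -0.729
outer loop
vertex 1.654 -1.866 1.531
vertex 1.507 -2.571 1.964
vertex 0.81 -1.953 1.103
endloop
endfacet
facet normal 0.175 0.839 -0.515
outer loop
vertex 0.81 -1.953 1.103
vertex 0.797 -0.783 3.004
vertex 1.654 -1.866 1.531
endloop
endfacet
facet normal 0.888 0.091 0.450
outer loop
vertex 1.654 -1.866 1.531
vertex 0.65 -1.487 3.437
vertex 1.507 -2.571 1.964
endloop
endfacet
facet normal 0.888 0.091 0.450
outer loop
vertex 0.797 -0.783 3.004
vertex 0.65 -1.487 3.437
vertex 1.654 -1.866 1.531
endloop
endfacet
facet normal -0.939 0.013 0.345
outer loop
vertex -0.501 -3.8 -2.512
vertex -0.662 -2.888 -2.985
vertex -0.954 -4.506 -3.719
endloop
endfacet
facet normal 0.155 -0.877 0.455
outer loop
vertex 0.942 -4.532 -4.415
vertex -0.501 -3.8 -2.512
vertex -0.954 -4.506 -3.719
endloop
endfacet
facet normal -0.939 0.013 0.345
outer loop
vertex -0.954 -4.506 -3.719
vertex -0.662 -2.888 -2.985
vertex -1.115 -3.594 -4.192
endloop
endfacet
facet normal -0.308 -0.480 -0.821
outer loop
vertex -1.115 -3.594 -4.192
vertex 0.942 -4.532 -4.415
vertex -0.954 -4.506 -3.719
endloop
endfacet
facet normal 0.308 0.480 0.821
outer loop
vertex -0.501 -3.8 -2.512
vertex 1.234 -2.914 -3.681
vertex -0.662 -2.888 -2.985
endloop
endfacet
facet normal 0.155 -0.877 0.455
outer loop
vertex 1.395 -3.826 -3.208
vertex -0.501 -3.8 -2.512
vertex 0.942 -4.532 -4.415
endloop
endfacet
facet normal 0.308 0.480 0.821
outer loop
vertex 1.395 -3.826 -3.208
vertex 1.234 -2.914 -3.681
vertex -0.501 -3.8 -2.512
endloop
endfacet
facet normal -0.155 0.877 -0.455
outer loop
vertex -0.662 -2.888 -2.985
vertex 1.234 -2.914 -3.681
vertex -1.115 -3.594 -4.192
endloop
endfacet
facet normal -0.308 -0.480 -0.821
outer loop
vertex 0.781 -3.62 -4.888
vertex 0.942 -4.532 -4.415
vertex -1.115 -3.594 -4.192
endloop
endfacet
facet normal -0.155 0.877 -0.455
outer loop
vertex -1.115 -3.594 -4.192
vertex 1.234 -2.914 -3.681
vertex 0.781 -3.62 -4.888
endloop
endfacet
facet normal 0.939 -0.013 -0.345
outer loop
vertex 0.781 -3.62 -4.888
vertex 1.395 -3.826 -3.208
vertex 0.942 -4.532 -4.415
endloop
endfacet
facet normal 0.939 -0.013 -0.345
outer loop
vertex 1.234 -2.914 -3.681
vertex 1.395 -3.826 -3.208
vertex 0.781 -3.62 -4.888
endloop
endfacet

endsolid


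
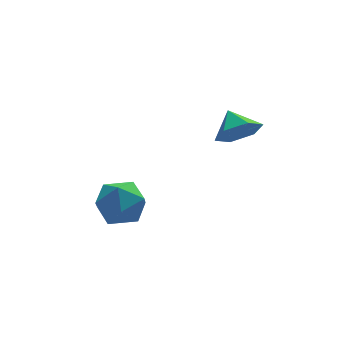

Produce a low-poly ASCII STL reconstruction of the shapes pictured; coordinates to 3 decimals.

solid 
facet normal 0.178 0.910 0.374
outer loop
vertex -2.027 -2.415 -1.327
vertex -2.773 -2.638 -0.43
vertex -1.62 -2.906 -0.325
endloop
endfacet
facet normal 0.748 0.664 0.022
outer loop
vertex -2.027 -2.415 -1.327
vertex -1.62 -2.906 -0.325
vertex -1.238 -3.302 -1.379
endloop
endfacet
facet normal 0.549 0.526 -0.650
outer loop
vertex -2.027 -2.415 -1.327
vertex -1.238 -3.302 -1.379
vertex -2.155 -3.278 -2.134
endloop
endfacet
facet normal -0.142 0.687 -0.712
outer loop
vertex -2.027 -2.415 -1.327
vertex -2.155 -3.278 -2.134
vertex -3.103 -2.867 -1.548
endloop
endfacet
facet normal -0.372 0.925 -0.080
outer loop
vertex -2.027 -2.415 -1.327
vertex -3.103 -2.867 -1.548
vertex -2.773 -2.638 -0.43
endloop
endfacet
facet normal 0.945 0.048 0.325
outer loop
vertex -1.238 -3.302 -1.379
vertex -1.62 -2.906 -0.325
vertex -1.497 -4.073 -0.512
endloop
endfacet
facet normal 0.023 0.447 0.894
outer loop
vertex -1.62 -2.906 -0.325
vertex -2.773 -2.638 -0.43
vertex -2.445 -3.662 0.074
endloop
endfacet
facet normal -0.868 0.471 0.160
outer loop
vertex -2.773 -2.638 -0.43
vertex -3.103 -2.867 -1.548
vertex -3.362 -3.638 -0.681
endloop
endfacet
facet normal -0.497 0.086 -0.864
outer loop
vertex -3.103 -2.867 -1.548
vertex -2.155 -3.278 -2.134
vertex -2.98 -4.034 -1.735
endloop
endfacet
facet normal 0.623 -0.176 -0.762
outer loop
vertex -2.155 -3.278 -2.134
vertex -1.238 -3.302 -1.379
vertex -1.827 -4.302 -1.63
endloop
endfacet
facet normal 0.142 -0.687 0.712
outer loop
vertex -2.573 -4.525 -0.733
vertex -1.497 -4.073 -0.512
vertex -2.445 -3.662 0.074
endloop
endfacet
facet normal -0.549 -0.526 0.650
outer loop
vertex -2.573 -4.525 -0.733
vertex -2.445 -3.662 0.074
vertex -3.362 -3.638 -0.681
endloop
endfacet
facet normal -0.748 -0.664 -0.022
outer loop
vertex -2.573 -4.525 -0.733
vertex -3.362 -3.638 -0.681
vertex -2.98 -4.034 -1.735
endloop
endfacet
facet normal -0.178 -0.910 -0.374
outer loop
vertex -2.573 -4.525 -0.733
vertex -2.98 -4.034 -1.735
vertex -1.827 -4.302 -1.63
endloop
endfacet
facet normal 0.372 -0.925 0.080
outer loop
vertex -2.573 -4.525 -0.733
vertex -1.827 -4.302 -1.63
vertex -1.497 -4.073 -0.512
endloop
endfacet
facet normal 0.497 -0.086 0.864
outer loop
vertex -2.445 -3.662 0.074
vertex -1.497 -4.073 -0.512
vertex -1.62 -2.906 -0.325
endloop
endfacet
facet normal -0.623 0.176 0.762
outer loop
vertex -3.362 -3.638 -0.681
vertex -2.445 -3.662 0.074
vertex -2.773 -2.638 -0.43
endloop
endfacet
facet normal -0.945 -0.048 -0.325
outer loop
vertex -2.98 -4.034 -1.735
vertex -3.362 -3.638 -0.681
vertex -3.103 -2.867 -1.548
endloop
endfacet
facet normal -0.023 -0.447 -0.894
outer loop
vertex -1.827 -4.302 -1.63
vertex -2.98 -4.034 -1.735
vertex -2.155 -3.278 -2.134
endloop
endfacet
facet normal 0.868 -0.471 -0.160
outer loop
vertex -1.497 -4.073 -0.512
vertex -1.827 -4.302 -1.63
vertex -1.238 -3.302 -1.379
endloop
endfacet
facet normal 0.097 -0.849 -0.520
outer loop
vertex 3.033 -3.959 2.279
vertex 2.259 -4.368 2.803
vertex 2.077 -3.859 1.938
endloop
endfacet
facet normal 0.215 0.919 -0.332
outer loop
vertex 3.033 -3.959 2.279
vertex 2.077 -3.859 1.938
vertex 2.141 -3.332 3.437
endloop
endfacet
facet normal 0.096 -0.849 -0.520
outer loop
vertex 2.077 -3.859 1.938
vertex 2.259 -4.368 2.803
vertex 1.303 -4.267 2.461
endloop
endfacet
facet normal -0.578 0.777 -0.249
outer loop
vertex 2.077 -3.859 1.938
vertex 1.303 -4.267 2.461
vertex 2.141 -3.332 3.437
endloop
endfacet
facet normal 0.097 -0.848 -0.521
outer loop
vertex 1.303 -4.267 2.461
vertex 2.259 -4.368 2.803
vertex 1.485 -4.777 3.326
endloop
endfacet
facet normal -0.850 0.356 0.389
outer loop
vertex 1.303 -4.267 2.461
vertex 1.485 -4.777 3.326
vertex 2.141 -3.332 3.437
endloop
endfacet
facet normal 0.097 -0.849 -0.520
outer loop
vertex 1.485 -4.777 3.326
vertex 2.259 -4.368 2.803
vertex 2.441 -4.877 3.668
endloop
endfacet
facet normal -0.329 0.077 0.941
outer loop
vertex 1.485 -4.777 3.326
vertex 2.441 -4.877 3.668
vertex 2.141 -3.332 3.437
endloop
endfacet
facet normal 0.097 -0.849 -0.520
outer loop
vertex 2.441 -4.877 3.668
vertex 2.259 -4.368 2.803
vertex 3.215 -4.468 3.144
endloop
endfacet
facet normal 0.465 0.219 0.858
outer loop
vertex 2.441 -4.877 3.668
vertex 3.215 -4.468 3.144
vertex 2.141 -3.332 3.437
endloop
endfacet
facet normal 0.097 -0.849 -0.520
outer loop
vertex 3.215 -4.468 3.144
vertex 2.259 -4.368 2.803
vertex 3.033 -3.959 2.279
endloop
endfacet
facet normal 0.736 0.639 0.221
outer loop
vertex 3.215 -4.468 3.144
vertex 3.033 -3.959 2.279
vertex 2.141 -3.332 3.437
endloop
endfacet

endsolid
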